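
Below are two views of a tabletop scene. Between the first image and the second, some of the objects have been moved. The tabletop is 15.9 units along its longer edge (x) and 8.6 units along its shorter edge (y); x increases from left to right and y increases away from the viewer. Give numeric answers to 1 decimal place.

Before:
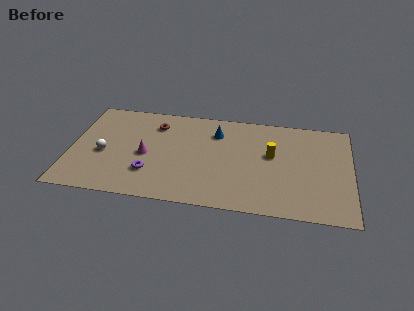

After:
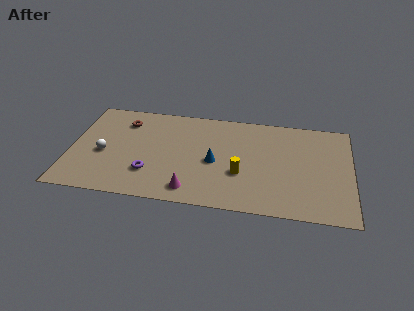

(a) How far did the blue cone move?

2.6

The blue cone was near (8.2, 6.5) before and (8.2, 3.9) after, so it travelled √(0.0² + 2.6²) ≈ 2.6 units.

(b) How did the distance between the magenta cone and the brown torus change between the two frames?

+4.0

The distance was about 2.8 in the first image and 6.8 in the second, so they moved 4.0 units further apart.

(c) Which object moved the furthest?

the magenta cone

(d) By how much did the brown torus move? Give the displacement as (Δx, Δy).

(-1.8, 0.0)

The brown torus was at about (4.7, 6.7) and moved to about (2.9, 6.7).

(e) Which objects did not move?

the purple torus and the white sphere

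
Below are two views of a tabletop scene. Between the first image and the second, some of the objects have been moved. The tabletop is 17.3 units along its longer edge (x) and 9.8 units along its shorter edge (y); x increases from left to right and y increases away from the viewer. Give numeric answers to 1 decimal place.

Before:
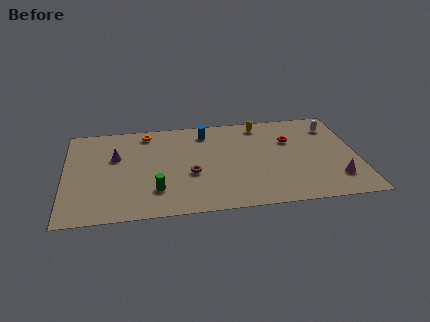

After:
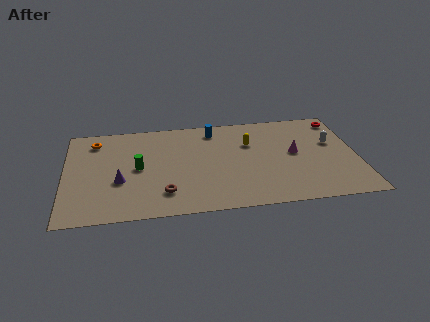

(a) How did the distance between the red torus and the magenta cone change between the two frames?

-0.7

They were about 5.0 units apart before and 4.3 after — 0.7 units closer together.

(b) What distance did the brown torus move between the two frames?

2.3

From (7.4, 3.9) to (5.8, 2.2), the brown torus covered √(1.6² + 1.7²) ≈ 2.3 units.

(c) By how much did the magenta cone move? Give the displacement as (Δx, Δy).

(-2.3, 2.9)

The magenta cone was at about (15.9, 2.3) and moved to about (13.6, 5.2).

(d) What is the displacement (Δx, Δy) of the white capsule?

(-0.1, -1.7)

From the two frames, the white capsule sits at roughly (16.0, 7.7) before and (15.9, 6.0) after.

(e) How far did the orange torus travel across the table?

3.1

The orange torus was near (4.9, 8.5) before and (1.8, 8.0) after, so it travelled √(3.1² + 0.5²) ≈ 3.1 units.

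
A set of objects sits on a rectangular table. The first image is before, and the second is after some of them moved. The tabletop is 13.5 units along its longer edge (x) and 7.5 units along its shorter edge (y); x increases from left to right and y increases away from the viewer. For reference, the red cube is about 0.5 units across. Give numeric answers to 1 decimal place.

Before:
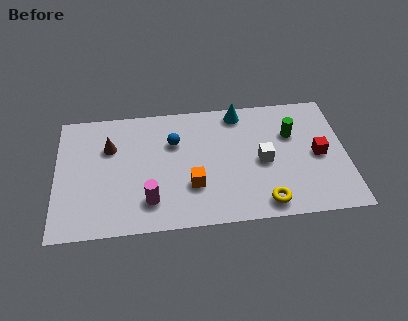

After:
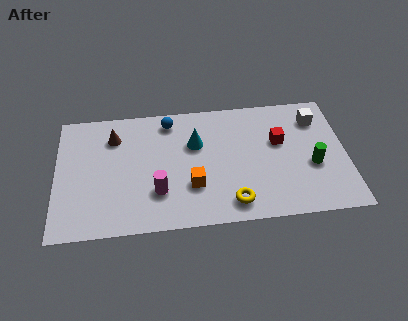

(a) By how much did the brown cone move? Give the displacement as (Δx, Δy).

(0.2, 0.6)

The brown cone started near (2.5, 5.1) and ended near (2.7, 5.7).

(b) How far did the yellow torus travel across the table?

1.5

The yellow torus was near (9.6, 1.0) before and (8.1, 1.2) after, so it travelled √(1.5² + 0.2²) ≈ 1.5 units.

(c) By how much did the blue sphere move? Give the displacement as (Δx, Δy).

(-0.2, 1.3)

The blue sphere was at about (5.5, 5.1) and moved to about (5.3, 6.4).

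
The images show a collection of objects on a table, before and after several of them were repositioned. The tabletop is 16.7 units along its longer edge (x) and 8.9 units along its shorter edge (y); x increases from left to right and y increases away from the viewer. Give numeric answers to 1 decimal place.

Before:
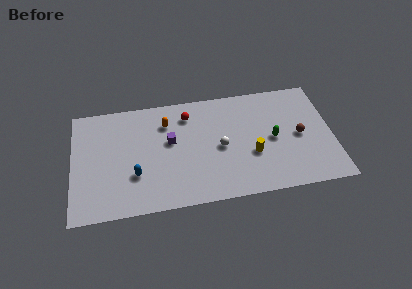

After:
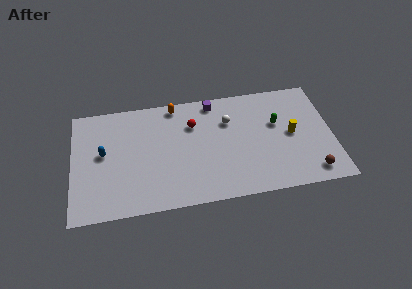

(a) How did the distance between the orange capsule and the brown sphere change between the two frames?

+2.0

Before: roughly 8.8 units apart; after: 10.8. That's 2.0 units further apart.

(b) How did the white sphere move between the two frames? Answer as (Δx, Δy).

(0.6, 2.0)

The white sphere was at about (9.5, 4.2) and moved to about (10.1, 6.2).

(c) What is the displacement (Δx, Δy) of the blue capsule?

(-2.0, 2.0)

From the two frames, the blue capsule sits at roughly (4.0, 2.9) before and (2.0, 4.9) after.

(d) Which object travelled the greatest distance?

the purple cube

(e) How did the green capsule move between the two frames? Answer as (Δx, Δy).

(0.3, 1.2)

The green capsule was at about (12.9, 4.3) and moved to about (13.2, 5.5).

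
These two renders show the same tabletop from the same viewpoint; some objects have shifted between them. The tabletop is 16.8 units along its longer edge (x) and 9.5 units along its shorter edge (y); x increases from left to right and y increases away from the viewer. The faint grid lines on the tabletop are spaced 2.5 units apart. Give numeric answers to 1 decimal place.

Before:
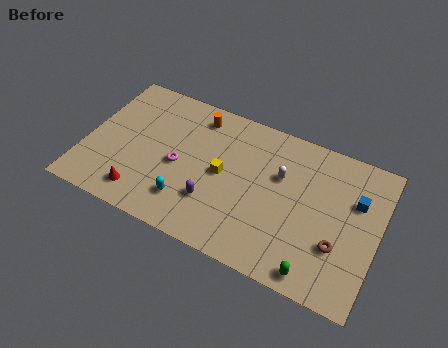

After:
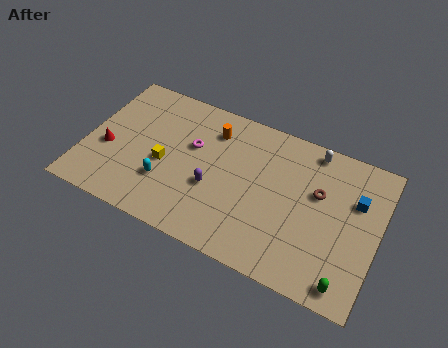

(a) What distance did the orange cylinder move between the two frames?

1.2

From (6.0, 8.0) to (7.0, 7.4), the orange cylinder covered √(1.0² + 0.6²) ≈ 1.2 units.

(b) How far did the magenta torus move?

1.7

The magenta torus was near (5.4, 4.3) before and (6.0, 5.9) after, so it travelled √(0.6² + 1.6²) ≈ 1.7 units.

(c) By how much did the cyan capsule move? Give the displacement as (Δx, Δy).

(-1.4, 0.7)

The cyan capsule started near (6.2, 2.2) and ended near (4.8, 2.9).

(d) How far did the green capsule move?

1.7

From (13.7, 1.0) to (15.4, 1.1), the green capsule covered √(1.7² + 0.1²) ≈ 1.7 units.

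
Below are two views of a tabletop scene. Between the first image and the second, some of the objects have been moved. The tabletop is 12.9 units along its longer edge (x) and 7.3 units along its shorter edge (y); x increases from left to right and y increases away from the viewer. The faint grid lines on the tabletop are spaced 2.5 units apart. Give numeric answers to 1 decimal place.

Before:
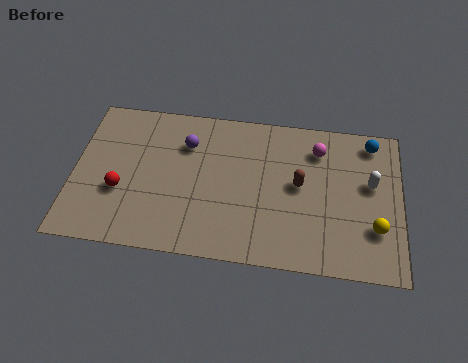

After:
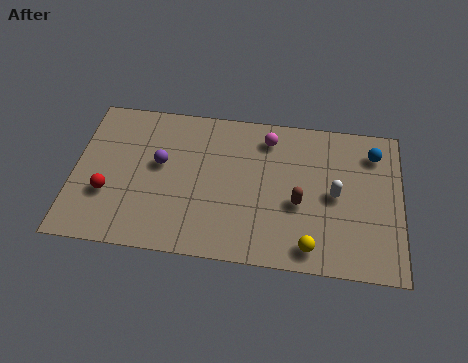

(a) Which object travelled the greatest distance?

the yellow sphere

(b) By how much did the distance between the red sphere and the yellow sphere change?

-1.9

Before: roughly 10.0 units apart; after: 8.1. That's 1.9 units closer together.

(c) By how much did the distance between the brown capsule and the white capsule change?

-1.3

Before: roughly 2.8 units apart; after: 1.5. That's 1.3 units closer together.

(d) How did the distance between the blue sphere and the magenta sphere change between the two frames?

+2.0

They were about 2.2 units apart before and 4.2 after — 2.0 units further apart.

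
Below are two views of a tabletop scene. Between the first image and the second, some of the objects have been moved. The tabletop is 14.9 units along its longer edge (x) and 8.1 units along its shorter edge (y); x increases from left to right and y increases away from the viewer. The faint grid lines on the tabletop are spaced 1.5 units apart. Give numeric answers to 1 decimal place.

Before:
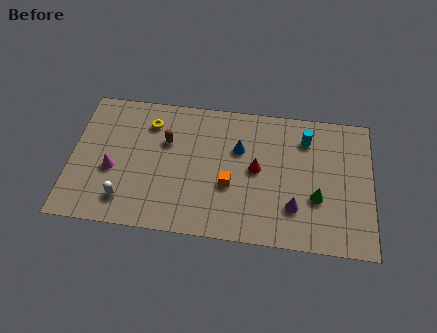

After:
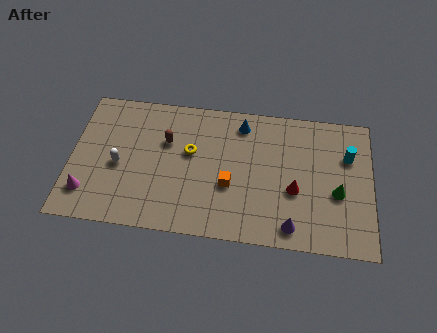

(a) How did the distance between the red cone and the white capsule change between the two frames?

+1.8

The distance was about 6.9 in the first image and 8.7 in the second, so they moved 1.8 units further apart.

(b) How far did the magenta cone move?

1.9

The magenta cone was near (2.1, 3.3) before and (0.9, 1.8) after, so it travelled √(1.2² + 1.5²) ≈ 1.9 units.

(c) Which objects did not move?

the orange cube and the brown capsule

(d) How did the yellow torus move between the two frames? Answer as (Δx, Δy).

(2.1, -1.5)

From the two frames, the yellow torus sits at roughly (3.8, 6.3) before and (5.9, 4.8) after.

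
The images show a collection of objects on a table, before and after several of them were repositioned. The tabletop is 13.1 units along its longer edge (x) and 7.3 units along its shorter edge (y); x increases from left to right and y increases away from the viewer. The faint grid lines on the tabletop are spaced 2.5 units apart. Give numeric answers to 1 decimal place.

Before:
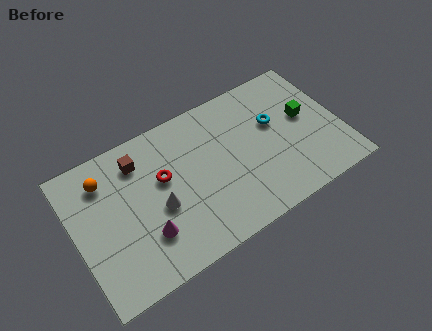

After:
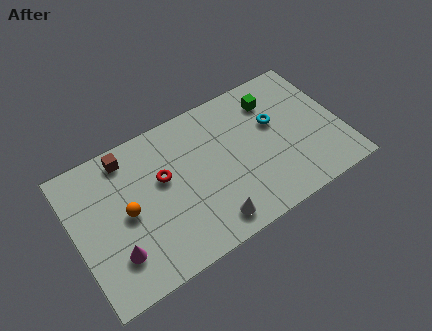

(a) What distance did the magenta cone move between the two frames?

1.5

From (3.2, 2.1) to (1.7, 1.9), the magenta cone covered √(1.5² + 0.2²) ≈ 1.5 units.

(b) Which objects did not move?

the red torus and the cyan torus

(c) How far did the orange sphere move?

2.2

From (1.7, 5.7) to (2.5, 3.6), the orange sphere covered √(0.8² + 2.1²) ≈ 2.2 units.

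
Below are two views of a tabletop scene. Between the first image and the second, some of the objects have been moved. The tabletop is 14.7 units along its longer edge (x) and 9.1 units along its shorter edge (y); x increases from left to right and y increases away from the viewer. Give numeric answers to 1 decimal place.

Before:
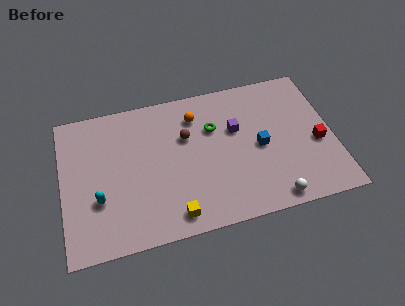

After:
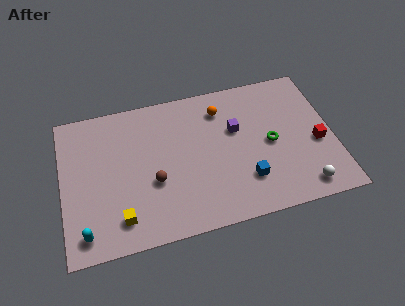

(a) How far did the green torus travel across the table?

3.4

The green torus was near (8.3, 6.1) before and (11.3, 4.4) after, so it travelled √(3.0² + 1.7²) ≈ 3.4 units.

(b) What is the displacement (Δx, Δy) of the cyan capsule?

(-0.8, -1.8)

From the two frames, the cyan capsule sits at roughly (1.9, 3.1) before and (1.1, 1.3) after.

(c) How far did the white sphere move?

1.7

The white sphere was near (11.1, 0.9) before and (12.8, 1.2) after, so it travelled √(1.7² + 0.3²) ≈ 1.7 units.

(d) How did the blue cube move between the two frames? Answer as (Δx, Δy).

(-0.9, -1.9)

From the two frames, the blue cube sits at roughly (10.7, 4.3) before and (9.8, 2.4) after.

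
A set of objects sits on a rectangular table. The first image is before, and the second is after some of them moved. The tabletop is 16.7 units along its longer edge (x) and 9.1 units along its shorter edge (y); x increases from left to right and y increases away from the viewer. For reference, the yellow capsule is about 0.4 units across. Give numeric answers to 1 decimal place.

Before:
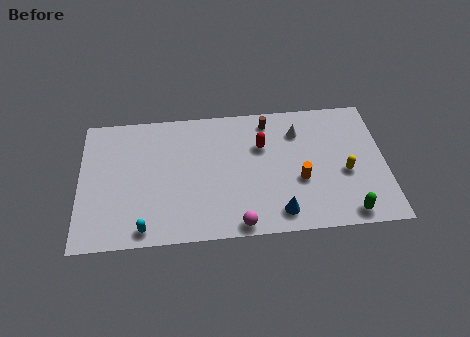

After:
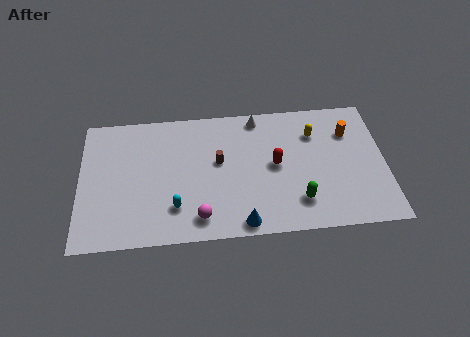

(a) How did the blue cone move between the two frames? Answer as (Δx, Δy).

(-2.0, -0.5)

The blue cone was at about (10.8, 1.4) and moved to about (8.8, 0.9).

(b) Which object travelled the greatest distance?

the orange cylinder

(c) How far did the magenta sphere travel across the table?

2.2

The magenta sphere moved from about (8.6, 0.8) to (6.5, 1.5), a distance of √(2.1² + 0.7²) ≈ 2.2.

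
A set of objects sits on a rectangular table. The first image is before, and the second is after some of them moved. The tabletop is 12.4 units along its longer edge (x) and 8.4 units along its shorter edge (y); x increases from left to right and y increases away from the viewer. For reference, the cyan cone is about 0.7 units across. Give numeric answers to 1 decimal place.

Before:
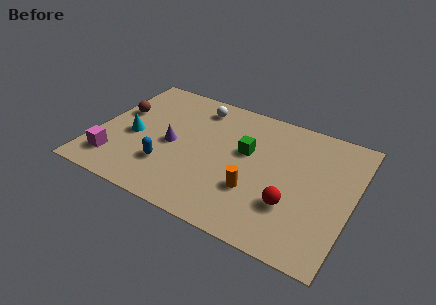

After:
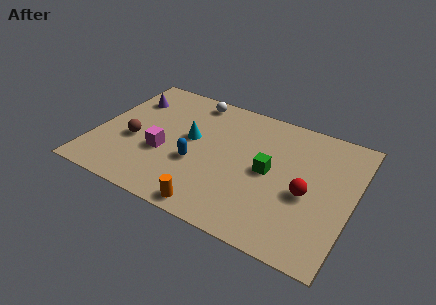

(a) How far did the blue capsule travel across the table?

1.5

The blue capsule was near (3.7, 2.4) before and (5.0, 3.2) after, so it travelled √(1.3² + 0.8²) ≈ 1.5 units.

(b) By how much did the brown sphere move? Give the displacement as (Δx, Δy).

(1.0, -1.7)

The brown sphere started near (0.9, 5.1) and ended near (1.9, 3.4).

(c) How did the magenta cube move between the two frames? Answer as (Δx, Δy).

(2.2, 1.5)

From the two frames, the magenta cube sits at roughly (1.2, 1.7) before and (3.4, 3.2) after.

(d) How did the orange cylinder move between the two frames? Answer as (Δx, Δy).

(-1.7, -1.9)

The orange cylinder was at about (7.9, 2.7) and moved to about (6.2, 0.8).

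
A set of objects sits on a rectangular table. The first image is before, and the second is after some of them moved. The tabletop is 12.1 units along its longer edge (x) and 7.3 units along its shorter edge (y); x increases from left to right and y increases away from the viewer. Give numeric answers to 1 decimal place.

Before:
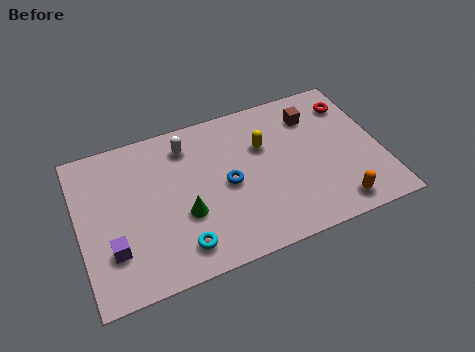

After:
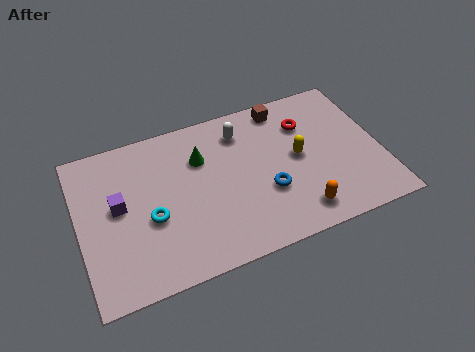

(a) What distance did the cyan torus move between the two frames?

2.0

The cyan torus was near (3.8, 1.3) before and (2.8, 3.0) after, so it travelled √(1.0² + 1.7²) ≈ 2.0 units.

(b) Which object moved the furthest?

the green cone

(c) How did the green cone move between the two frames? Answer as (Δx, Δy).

(0.9, 2.4)

The green cone started near (4.1, 2.7) and ended near (5.0, 5.1).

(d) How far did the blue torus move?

1.7

The blue torus moved from about (5.9, 3.5) to (7.4, 2.6), a distance of √(1.5² + 0.9²) ≈ 1.7.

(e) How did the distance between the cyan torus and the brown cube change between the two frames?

-0.6

They were about 7.2 units apart before and 6.6 after — 0.6 units closer together.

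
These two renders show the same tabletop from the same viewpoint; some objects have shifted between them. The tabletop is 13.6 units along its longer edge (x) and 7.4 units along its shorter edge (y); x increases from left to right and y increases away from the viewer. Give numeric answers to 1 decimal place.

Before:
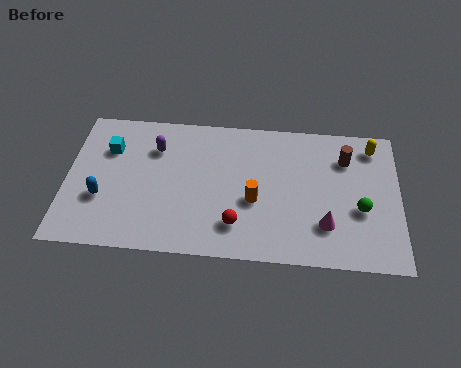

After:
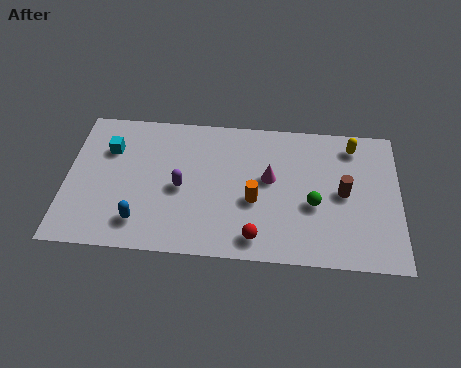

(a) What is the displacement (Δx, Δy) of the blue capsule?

(1.6, -1.1)

From the two frames, the blue capsule sits at roughly (1.5, 2.6) before and (3.1, 1.5) after.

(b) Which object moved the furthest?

the magenta cone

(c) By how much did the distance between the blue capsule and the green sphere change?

-3.3

The distance was about 10.5 in the first image and 7.2 in the second, so they moved 3.3 units closer together.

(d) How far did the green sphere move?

1.9

From (12.0, 2.9) to (10.1, 3.0), the green sphere covered √(1.9² + 0.1²) ≈ 1.9 units.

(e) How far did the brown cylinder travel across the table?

1.8

The brown cylinder moved from about (11.4, 5.5) to (11.3, 3.7), a distance of √(0.1² + 1.8²) ≈ 1.8.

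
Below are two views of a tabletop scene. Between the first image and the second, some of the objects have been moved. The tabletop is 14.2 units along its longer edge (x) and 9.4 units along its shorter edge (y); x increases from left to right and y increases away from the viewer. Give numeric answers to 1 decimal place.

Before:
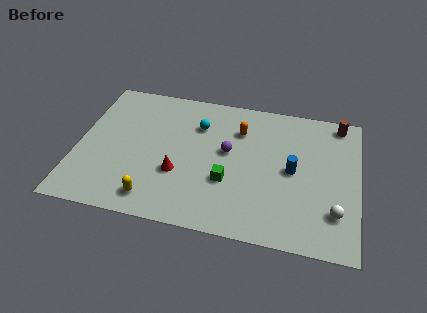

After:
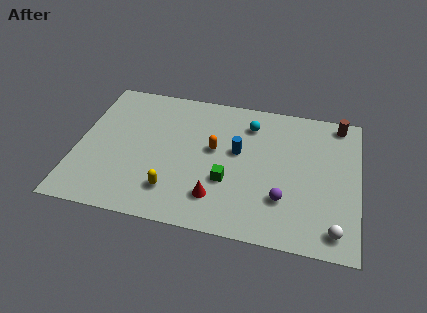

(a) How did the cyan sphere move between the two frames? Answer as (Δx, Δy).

(2.6, 0.6)

The cyan sphere was at about (6.0, 6.8) and moved to about (8.6, 7.4).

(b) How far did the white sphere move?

1.1

The white sphere moved from about (13.1, 2.4) to (13.1, 1.3), a distance of √(0.0² + 1.1²) ≈ 1.1.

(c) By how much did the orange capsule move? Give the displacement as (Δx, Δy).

(-1.2, -1.6)

From the two frames, the orange capsule sits at roughly (8.1, 6.9) before and (6.9, 5.3) after.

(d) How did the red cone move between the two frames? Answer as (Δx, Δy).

(2.0, -1.2)

From the two frames, the red cone sits at roughly (5.2, 3.3) before and (7.2, 2.1) after.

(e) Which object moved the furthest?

the purple sphere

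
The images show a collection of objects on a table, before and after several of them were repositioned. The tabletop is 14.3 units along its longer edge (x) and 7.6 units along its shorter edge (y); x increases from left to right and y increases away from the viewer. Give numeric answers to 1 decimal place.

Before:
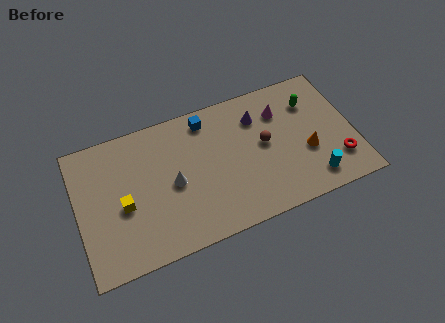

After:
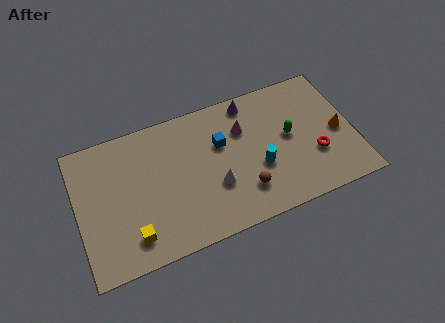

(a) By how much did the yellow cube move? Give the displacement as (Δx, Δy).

(0.3, -1.8)

From the two frames, the yellow cube sits at roughly (2.3, 3.3) before and (2.6, 1.5) after.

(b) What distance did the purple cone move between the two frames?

1.0

The purple cone moved from about (9.5, 5.7) to (9.2, 6.7), a distance of √(0.3² + 1.0²) ≈ 1.0.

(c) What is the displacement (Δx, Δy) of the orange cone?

(1.7, 0.6)

From the two frames, the orange cone sits at roughly (11.8, 2.9) before and (13.5, 3.5) after.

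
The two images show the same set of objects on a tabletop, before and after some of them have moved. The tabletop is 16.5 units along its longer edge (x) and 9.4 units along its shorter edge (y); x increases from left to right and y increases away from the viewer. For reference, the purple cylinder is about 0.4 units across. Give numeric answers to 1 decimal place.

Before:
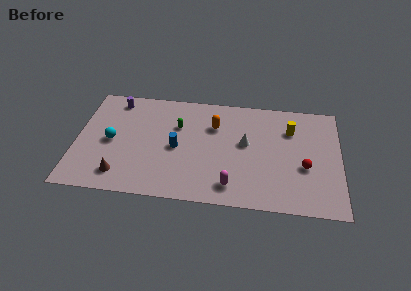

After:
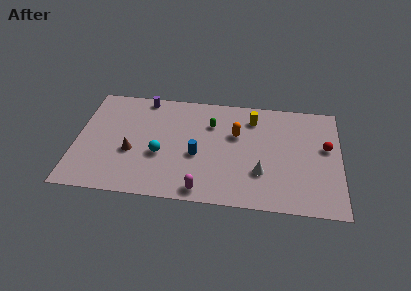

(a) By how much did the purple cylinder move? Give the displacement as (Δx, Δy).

(1.8, 0.4)

The purple cylinder was at about (2.3, 8.1) and moved to about (4.1, 8.5).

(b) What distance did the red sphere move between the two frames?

2.2

The red sphere moved from about (14.3, 3.7) to (15.6, 5.5), a distance of √(1.3² + 1.8²) ≈ 2.2.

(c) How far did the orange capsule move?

1.5

The orange capsule was near (8.6, 6.6) before and (10.0, 6.0) after, so it travelled √(1.4² + 0.6²) ≈ 1.5 units.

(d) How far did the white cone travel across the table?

2.6

The white cone was near (10.6, 5.3) before and (11.6, 2.9) after, so it travelled √(1.0² + 2.4²) ≈ 2.6 units.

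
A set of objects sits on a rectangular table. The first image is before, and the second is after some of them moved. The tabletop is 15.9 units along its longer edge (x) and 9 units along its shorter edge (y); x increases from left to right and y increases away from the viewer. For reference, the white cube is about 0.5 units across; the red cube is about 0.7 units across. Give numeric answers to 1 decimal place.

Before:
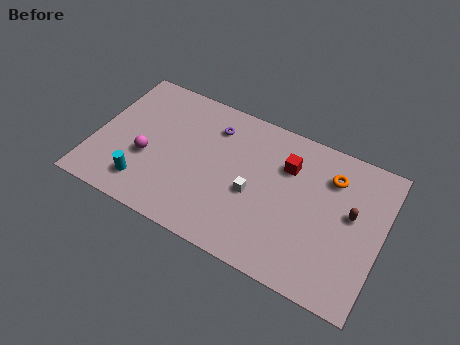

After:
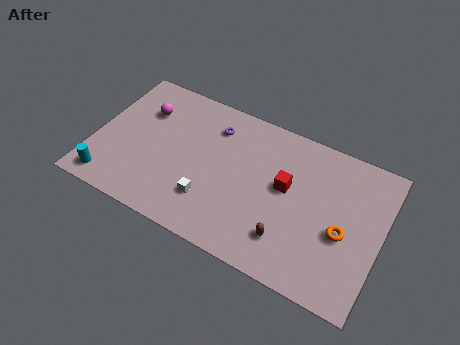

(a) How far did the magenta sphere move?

3.0

From (3.0, 3.5) to (2.4, 6.4), the magenta sphere covered √(0.6² + 2.9²) ≈ 3.0 units.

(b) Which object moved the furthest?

the brown capsule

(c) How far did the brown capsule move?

4.3

The brown capsule was near (14.2, 5.1) before and (11.1, 2.1) after, so it travelled √(3.1² + 3.0²) ≈ 4.3 units.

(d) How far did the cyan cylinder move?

2.0

From (3.1, 1.8) to (1.2, 1.2), the cyan cylinder covered √(1.9² + 0.6²) ≈ 2.0 units.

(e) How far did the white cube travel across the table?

2.7

The white cube moved from about (8.9, 3.9) to (6.7, 2.4), a distance of √(2.2² + 1.5²) ≈ 2.7.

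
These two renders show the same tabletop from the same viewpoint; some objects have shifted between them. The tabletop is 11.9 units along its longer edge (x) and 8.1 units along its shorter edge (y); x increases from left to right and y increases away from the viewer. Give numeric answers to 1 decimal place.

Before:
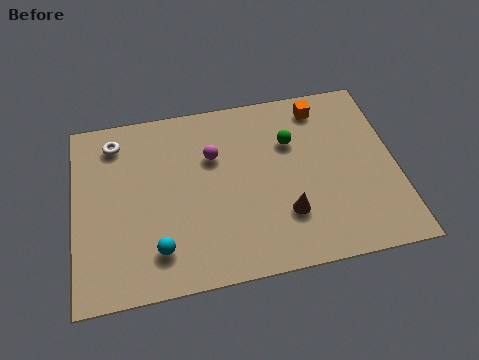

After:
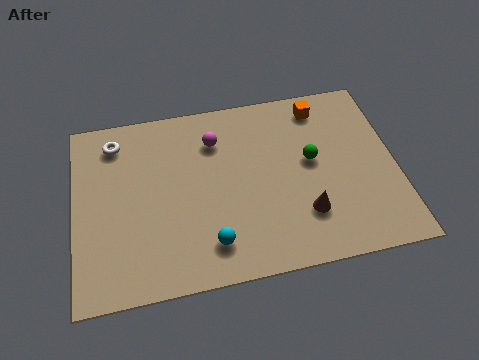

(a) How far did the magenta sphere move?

0.7

The magenta sphere moved from about (5.2, 5.4) to (5.3, 6.1), a distance of √(0.1² + 0.7²) ≈ 0.7.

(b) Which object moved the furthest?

the cyan sphere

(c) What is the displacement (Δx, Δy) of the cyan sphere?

(1.9, -0.1)

From the two frames, the cyan sphere sits at roughly (3.0, 1.7) before and (4.9, 1.6) after.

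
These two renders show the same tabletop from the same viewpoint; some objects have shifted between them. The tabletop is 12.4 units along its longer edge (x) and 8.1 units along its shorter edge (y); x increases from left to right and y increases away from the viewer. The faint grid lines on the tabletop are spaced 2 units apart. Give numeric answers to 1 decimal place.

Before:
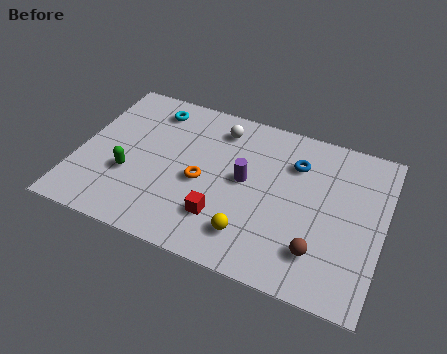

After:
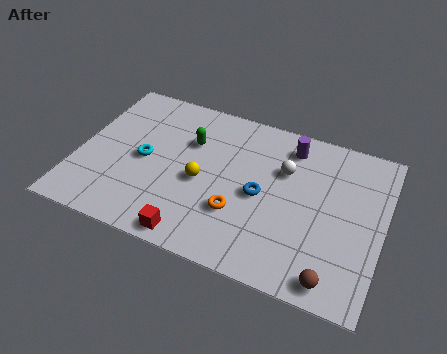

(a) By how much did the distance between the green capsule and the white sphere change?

-1.1

They were about 5.0 units apart before and 3.9 after — 1.1 units closer together.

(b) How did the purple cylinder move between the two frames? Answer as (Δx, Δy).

(1.6, 2.4)

From the two frames, the purple cylinder sits at roughly (6.8, 4.3) before and (8.4, 6.7) after.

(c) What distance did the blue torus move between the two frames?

2.4

The blue torus was near (8.7, 5.9) before and (7.5, 3.8) after, so it travelled √(1.2² + 2.1²) ≈ 2.4 units.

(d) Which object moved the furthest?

the green capsule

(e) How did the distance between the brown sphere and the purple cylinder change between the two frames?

+2.2

They were about 4.0 units apart before and 6.2 after — 2.2 units further apart.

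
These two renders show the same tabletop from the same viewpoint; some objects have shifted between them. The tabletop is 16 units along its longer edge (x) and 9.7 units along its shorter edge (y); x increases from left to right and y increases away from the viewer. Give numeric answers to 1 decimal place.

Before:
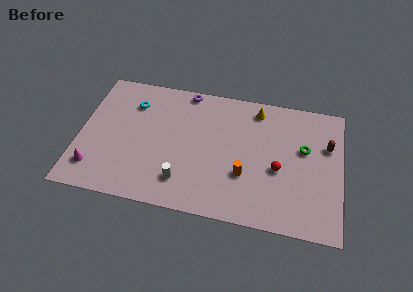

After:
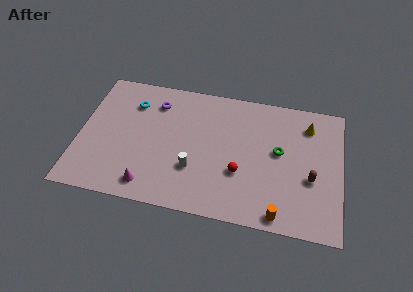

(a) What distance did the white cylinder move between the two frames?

1.2

From (6.5, 2.1) to (7.1, 3.1), the white cylinder covered √(0.6² + 1.0²) ≈ 1.2 units.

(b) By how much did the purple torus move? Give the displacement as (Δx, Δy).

(-1.8, -1.3)

The purple torus was at about (6.3, 8.9) and moved to about (4.5, 7.6).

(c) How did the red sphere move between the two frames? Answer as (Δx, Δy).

(-2.3, -0.7)

The red sphere started near (12.2, 4.1) and ended near (9.9, 3.4).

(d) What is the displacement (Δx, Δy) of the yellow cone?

(3.2, -0.6)

From the two frames, the yellow cone sits at roughly (10.7, 8.3) before and (13.9, 7.7) after.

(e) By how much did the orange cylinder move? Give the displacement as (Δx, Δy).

(2.2, -2.4)

The orange cylinder started near (10.2, 3.3) and ended near (12.4, 0.9).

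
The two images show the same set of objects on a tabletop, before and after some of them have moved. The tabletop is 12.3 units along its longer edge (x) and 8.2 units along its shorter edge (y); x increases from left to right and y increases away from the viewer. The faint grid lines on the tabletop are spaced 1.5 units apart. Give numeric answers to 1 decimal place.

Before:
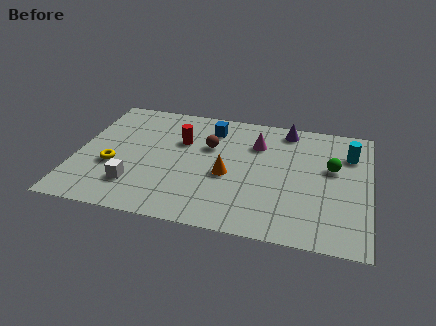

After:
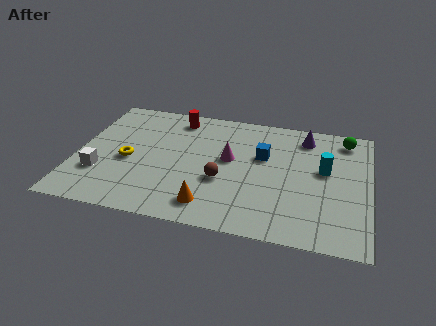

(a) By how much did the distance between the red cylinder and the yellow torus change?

+0.3

Before: roughly 3.5 units apart; after: 3.8. That's 0.3 units further apart.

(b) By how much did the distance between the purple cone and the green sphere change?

-1.3

They were about 3.0 units apart before and 1.7 after — 1.3 units closer together.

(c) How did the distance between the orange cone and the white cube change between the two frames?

+0.7

They were about 4.1 units apart before and 4.8 after — 0.7 units further apart.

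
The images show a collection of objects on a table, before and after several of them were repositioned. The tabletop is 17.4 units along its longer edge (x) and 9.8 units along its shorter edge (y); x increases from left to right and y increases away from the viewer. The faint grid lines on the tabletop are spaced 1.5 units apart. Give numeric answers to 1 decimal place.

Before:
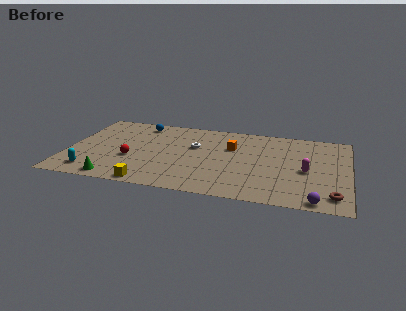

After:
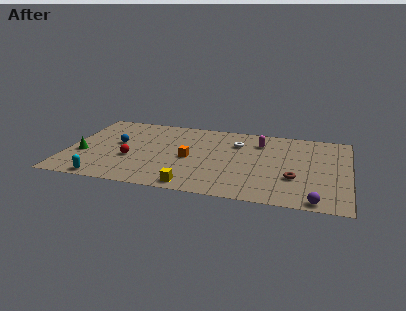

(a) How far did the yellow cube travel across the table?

2.6

The yellow cube was near (5.4, 0.8) before and (8.0, 1.0) after, so it travelled √(2.6² + 0.2²) ≈ 2.6 units.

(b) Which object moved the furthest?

the magenta capsule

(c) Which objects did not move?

the red sphere and the purple sphere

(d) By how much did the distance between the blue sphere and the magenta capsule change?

-2.3

They were about 11.3 units apart before and 9.0 after — 2.3 units closer together.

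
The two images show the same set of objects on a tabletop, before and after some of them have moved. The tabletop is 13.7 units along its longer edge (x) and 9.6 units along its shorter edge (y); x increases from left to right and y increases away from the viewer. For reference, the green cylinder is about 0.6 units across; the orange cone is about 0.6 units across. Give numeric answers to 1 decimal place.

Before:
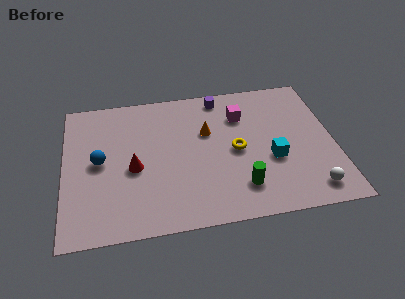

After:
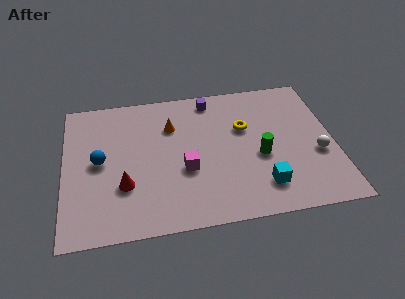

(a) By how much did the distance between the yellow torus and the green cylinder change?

-0.3

They were about 2.5 units apart before and 2.2 after — 0.3 units closer together.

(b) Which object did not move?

the blue sphere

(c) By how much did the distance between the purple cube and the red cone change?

+0.7

Before: roughly 6.3 units apart; after: 7.0. That's 0.7 units further apart.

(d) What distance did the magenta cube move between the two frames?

4.5

The magenta cube was near (9.1, 7.0) before and (6.1, 3.7) after, so it travelled √(3.0² + 3.3²) ≈ 4.5 units.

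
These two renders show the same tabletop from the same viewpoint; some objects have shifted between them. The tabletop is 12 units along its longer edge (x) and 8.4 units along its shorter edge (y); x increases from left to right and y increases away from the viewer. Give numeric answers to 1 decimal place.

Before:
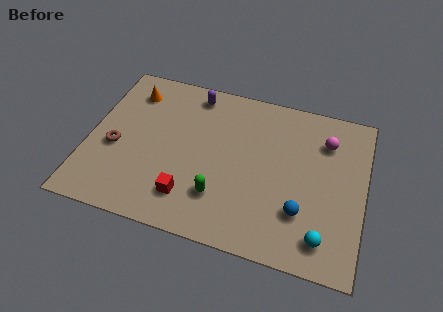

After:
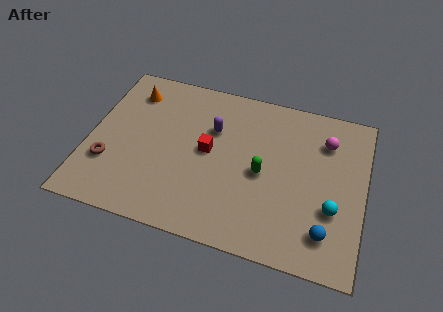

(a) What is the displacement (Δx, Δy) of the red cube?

(0.6, 2.6)

The red cube started near (4.6, 1.8) and ended near (5.2, 4.4).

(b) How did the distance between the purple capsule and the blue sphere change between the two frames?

-0.6

They were about 7.1 units apart before and 6.5 after — 0.6 units closer together.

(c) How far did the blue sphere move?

1.3

The blue sphere was near (9.4, 2.4) before and (10.5, 1.7) after, so it travelled √(1.1² + 0.7²) ≈ 1.3 units.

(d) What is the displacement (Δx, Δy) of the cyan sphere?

(0.3, 1.5)

From the two frames, the cyan sphere sits at roughly (10.4, 1.4) before and (10.7, 2.9) after.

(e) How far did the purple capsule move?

2.0

From (4.3, 7.3) to (5.3, 5.6), the purple capsule covered √(1.0² + 1.7²) ≈ 2.0 units.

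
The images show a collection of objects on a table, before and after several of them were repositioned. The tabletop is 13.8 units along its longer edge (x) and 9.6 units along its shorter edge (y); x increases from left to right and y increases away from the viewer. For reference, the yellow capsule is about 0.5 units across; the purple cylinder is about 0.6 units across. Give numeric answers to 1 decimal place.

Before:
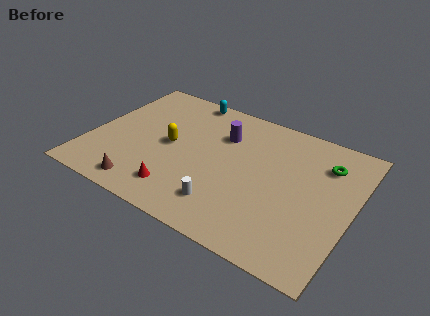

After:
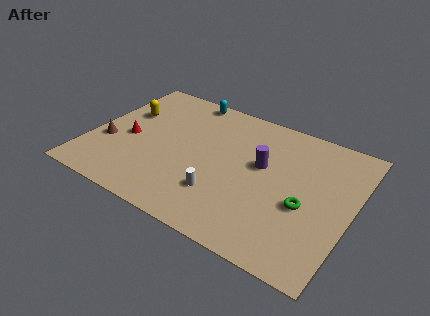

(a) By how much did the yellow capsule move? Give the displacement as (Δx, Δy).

(-2.7, 1.4)

The yellow capsule was at about (4.2, 4.8) and moved to about (1.5, 6.2).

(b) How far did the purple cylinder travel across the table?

2.6

The purple cylinder moved from about (6.7, 6.8) to (9.0, 5.6), a distance of √(2.3² + 1.2²) ≈ 2.6.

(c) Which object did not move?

the cyan capsule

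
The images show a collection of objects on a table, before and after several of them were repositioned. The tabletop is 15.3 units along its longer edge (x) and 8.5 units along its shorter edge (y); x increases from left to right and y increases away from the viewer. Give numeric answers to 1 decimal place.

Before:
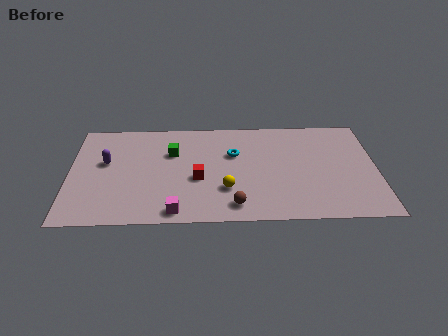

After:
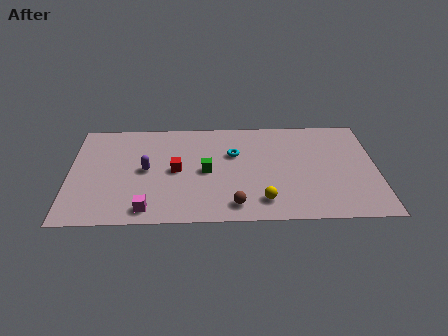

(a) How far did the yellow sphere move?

2.1

The yellow sphere was near (7.8, 2.6) before and (9.6, 1.6) after, so it travelled √(1.8² + 1.0²) ≈ 2.1 units.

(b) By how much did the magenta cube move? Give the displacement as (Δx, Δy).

(-1.4, 0.2)

The magenta cube started near (5.3, 0.9) and ended near (3.9, 1.1).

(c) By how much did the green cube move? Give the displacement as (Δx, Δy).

(1.7, -1.6)

From the two frames, the green cube sits at roughly (5.1, 5.7) before and (6.8, 4.1) after.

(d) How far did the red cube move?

1.3

The red cube moved from about (6.4, 3.5) to (5.3, 4.2), a distance of √(1.1² + 0.7²) ≈ 1.3.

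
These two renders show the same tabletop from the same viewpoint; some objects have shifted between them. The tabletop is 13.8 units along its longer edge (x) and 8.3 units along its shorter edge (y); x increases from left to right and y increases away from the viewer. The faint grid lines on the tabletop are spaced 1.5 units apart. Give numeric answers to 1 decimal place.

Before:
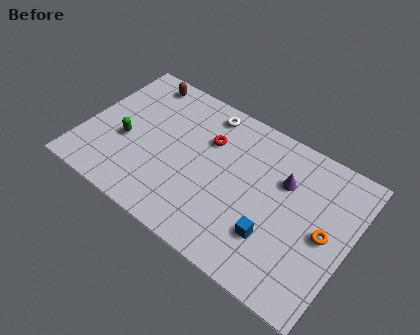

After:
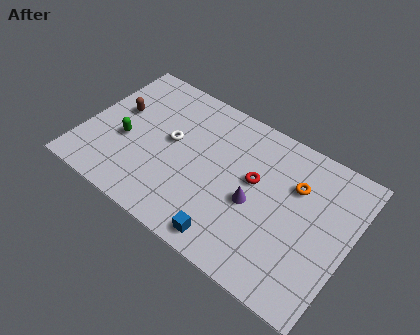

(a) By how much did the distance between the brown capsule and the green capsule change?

-2.2

They were about 3.9 units apart before and 1.7 after — 2.2 units closer together.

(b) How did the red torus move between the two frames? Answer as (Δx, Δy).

(2.6, -0.9)

The red torus was at about (6.2, 5.7) and moved to about (8.8, 4.8).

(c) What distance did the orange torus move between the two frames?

2.5

The orange torus was near (12.6, 4.0) before and (10.8, 5.7) after, so it travelled √(1.8² + 1.7²) ≈ 2.5 units.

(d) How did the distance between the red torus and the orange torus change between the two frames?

-4.4

Before: roughly 6.6 units apart; after: 2.2. That's 4.4 units closer together.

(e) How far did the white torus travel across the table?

3.0

From (5.8, 7.2) to (4.4, 4.6), the white torus covered √(1.4² + 2.6²) ≈ 3.0 units.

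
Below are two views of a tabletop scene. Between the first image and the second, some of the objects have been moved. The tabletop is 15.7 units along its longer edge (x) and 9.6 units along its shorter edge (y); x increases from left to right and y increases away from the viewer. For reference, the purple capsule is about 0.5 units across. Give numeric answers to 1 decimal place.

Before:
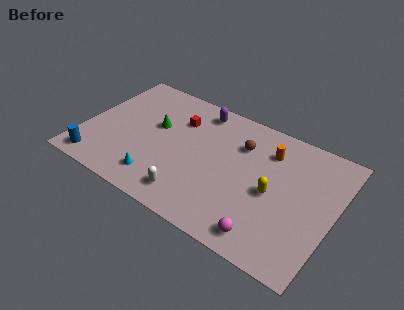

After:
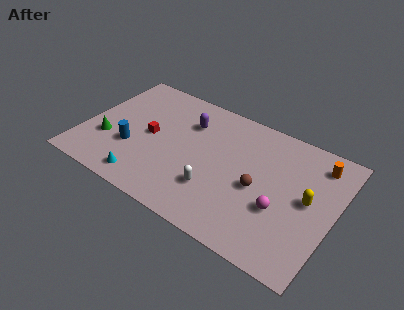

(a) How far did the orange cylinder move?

3.1

The orange cylinder moved from about (11.3, 7.3) to (14.3, 7.9), a distance of √(3.0² + 0.6²) ≈ 3.1.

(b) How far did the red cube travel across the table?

2.6

The red cube was near (5.6, 6.9) before and (4.1, 4.8) after, so it travelled √(1.5² + 2.1²) ≈ 2.6 units.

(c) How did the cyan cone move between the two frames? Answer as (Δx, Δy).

(-0.8, -0.5)

From the two frames, the cyan cone sits at roughly (5.2, 1.8) before and (4.4, 1.3) after.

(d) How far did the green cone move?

3.7

From (4.3, 5.7) to (1.6, 3.2), the green cone covered √(2.7² + 2.5²) ≈ 3.7 units.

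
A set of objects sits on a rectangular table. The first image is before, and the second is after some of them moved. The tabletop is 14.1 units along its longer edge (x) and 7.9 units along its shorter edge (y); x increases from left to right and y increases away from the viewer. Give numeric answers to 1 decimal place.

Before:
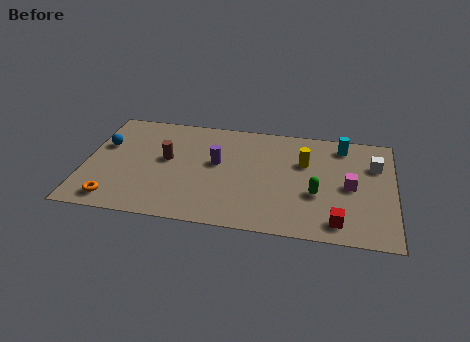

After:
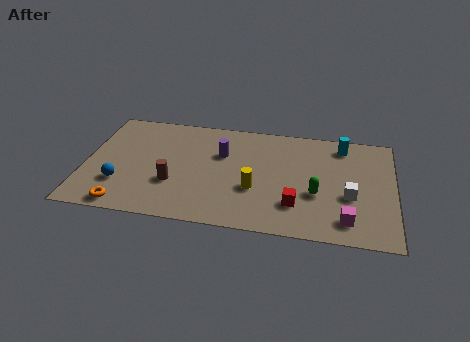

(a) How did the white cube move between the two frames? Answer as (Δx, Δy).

(-1.1, -2.4)

The white cube was at about (13.2, 5.5) and moved to about (12.1, 3.1).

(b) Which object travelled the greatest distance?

the yellow cylinder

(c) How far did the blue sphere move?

2.8

From (0.8, 5.0) to (1.7, 2.3), the blue sphere covered √(0.9² + 2.7²) ≈ 2.8 units.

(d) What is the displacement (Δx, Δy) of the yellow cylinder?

(-2.2, -2.3)

The yellow cylinder started near (10.0, 5.2) and ended near (7.8, 2.9).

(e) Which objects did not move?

the green capsule and the cyan cylinder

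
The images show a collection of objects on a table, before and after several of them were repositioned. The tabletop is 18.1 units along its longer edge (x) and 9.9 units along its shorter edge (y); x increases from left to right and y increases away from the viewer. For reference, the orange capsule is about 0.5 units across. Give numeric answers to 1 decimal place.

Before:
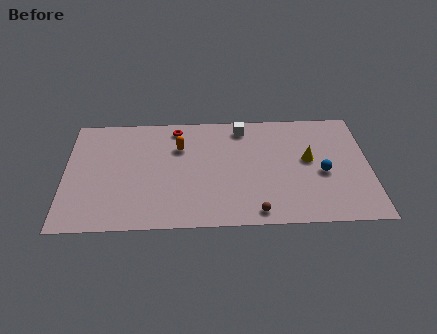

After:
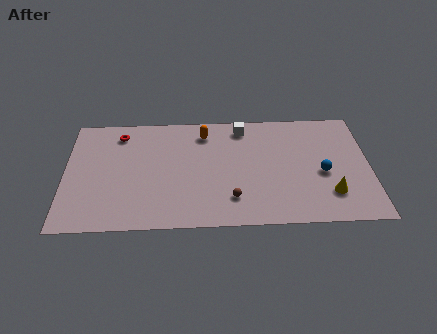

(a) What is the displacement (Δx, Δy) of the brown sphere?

(-1.4, 1.2)

The brown sphere started near (11.3, 1.1) and ended near (9.9, 2.3).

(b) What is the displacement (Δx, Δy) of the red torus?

(-3.4, -0.4)

The red torus was at about (6.6, 8.6) and moved to about (3.2, 8.2).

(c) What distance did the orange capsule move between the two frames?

1.9

The orange capsule was near (6.8, 6.9) before and (8.3, 8.1) after, so it travelled √(1.5² + 1.2²) ≈ 1.9 units.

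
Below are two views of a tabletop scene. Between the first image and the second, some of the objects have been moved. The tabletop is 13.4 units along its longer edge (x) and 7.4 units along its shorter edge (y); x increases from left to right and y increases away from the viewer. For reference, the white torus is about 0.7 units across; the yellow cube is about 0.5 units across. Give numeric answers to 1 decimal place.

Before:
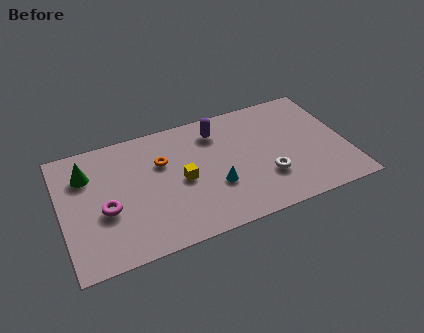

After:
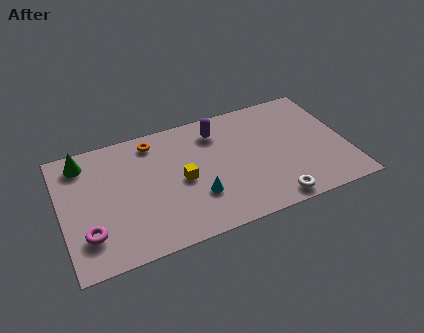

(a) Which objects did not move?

the yellow cube and the purple capsule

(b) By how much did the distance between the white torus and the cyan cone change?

+1.3

Before: roughly 2.4 units apart; after: 3.7. That's 1.3 units further apart.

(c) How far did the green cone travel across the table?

0.8

The green cone was near (1.3, 5.4) before and (1.2, 6.2) after, so it travelled √(0.1² + 0.8²) ≈ 0.8 units.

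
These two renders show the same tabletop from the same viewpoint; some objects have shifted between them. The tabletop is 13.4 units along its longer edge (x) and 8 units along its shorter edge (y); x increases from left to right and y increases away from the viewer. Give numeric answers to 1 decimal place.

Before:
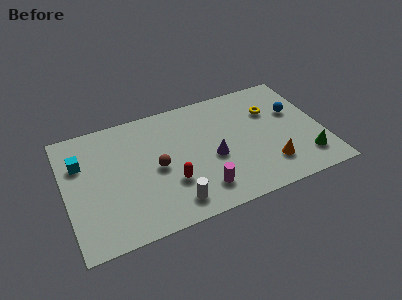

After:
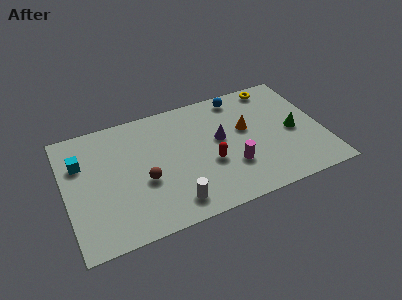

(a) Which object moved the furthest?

the blue sphere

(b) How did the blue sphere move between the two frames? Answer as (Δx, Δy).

(-2.7, 2.0)

The blue sphere was at about (12.1, 5.0) and moved to about (9.4, 7.0).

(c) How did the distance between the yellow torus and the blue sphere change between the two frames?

+0.6

They were about 1.3 units apart before and 1.9 after — 0.6 units further apart.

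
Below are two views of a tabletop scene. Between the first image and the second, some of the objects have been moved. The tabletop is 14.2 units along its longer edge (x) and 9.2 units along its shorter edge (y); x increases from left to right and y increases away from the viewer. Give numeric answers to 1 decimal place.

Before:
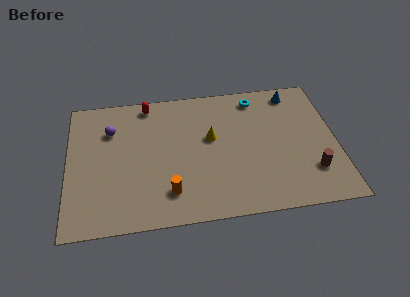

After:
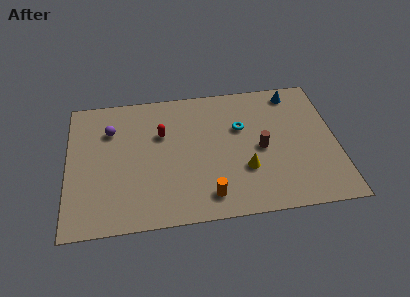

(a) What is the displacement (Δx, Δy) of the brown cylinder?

(-2.6, 1.9)

The brown cylinder started near (12.8, 2.4) and ended near (10.2, 4.3).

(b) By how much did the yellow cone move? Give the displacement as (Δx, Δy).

(1.7, -2.4)

The yellow cone started near (7.6, 5.4) and ended near (9.3, 3.0).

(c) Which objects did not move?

the purple sphere and the blue cone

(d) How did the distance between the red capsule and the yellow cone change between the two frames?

+0.9

They were about 4.3 units apart before and 5.2 after — 0.9 units further apart.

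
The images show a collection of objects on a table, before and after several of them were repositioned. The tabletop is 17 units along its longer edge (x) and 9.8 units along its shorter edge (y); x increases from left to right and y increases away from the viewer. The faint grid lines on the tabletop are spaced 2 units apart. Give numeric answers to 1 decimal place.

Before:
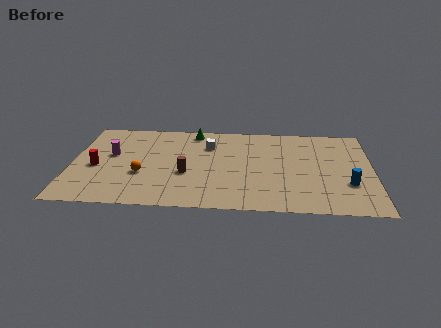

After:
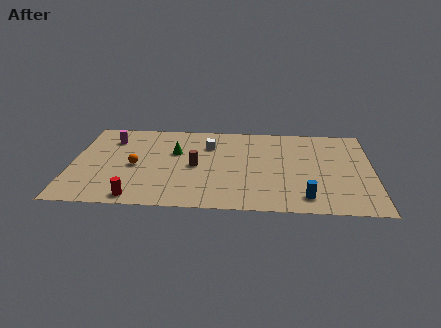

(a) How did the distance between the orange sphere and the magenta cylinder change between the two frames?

+0.6

Before: roughly 2.8 units apart; after: 3.4. That's 0.6 units further apart.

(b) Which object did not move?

the white cube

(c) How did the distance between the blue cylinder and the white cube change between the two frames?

-1.0

They were about 8.8 units apart before and 7.8 after — 1.0 units closer together.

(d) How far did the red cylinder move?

4.1

The red cylinder was near (1.4, 4.3) before and (3.8, 1.0) after, so it travelled √(2.4² + 3.3²) ≈ 4.1 units.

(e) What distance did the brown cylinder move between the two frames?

1.0

The brown cylinder moved from about (6.5, 3.8) to (7.0, 4.7), a distance of √(0.5² + 0.9²) ≈ 1.0.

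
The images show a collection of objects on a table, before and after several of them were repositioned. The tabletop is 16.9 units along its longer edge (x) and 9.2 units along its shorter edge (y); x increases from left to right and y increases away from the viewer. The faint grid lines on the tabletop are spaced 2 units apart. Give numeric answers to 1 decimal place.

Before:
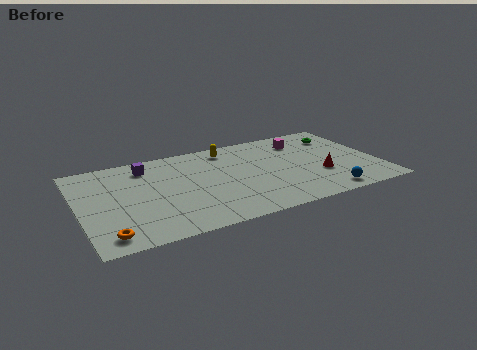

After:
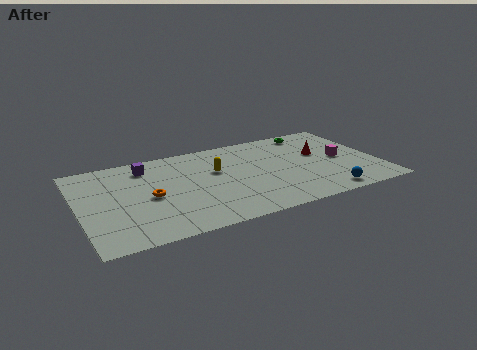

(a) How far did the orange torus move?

4.0

From (1.3, 1.3) to (3.9, 4.3), the orange torus covered √(2.6² + 3.0²) ≈ 4.0 units.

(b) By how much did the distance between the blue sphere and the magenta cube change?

-2.4

The distance was about 6.1 in the first image and 3.7 in the second, so they moved 2.4 units closer together.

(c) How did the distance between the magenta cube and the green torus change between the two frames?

+1.6

They were about 2.2 units apart before and 3.8 after — 1.6 units further apart.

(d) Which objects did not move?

the purple cube and the blue sphere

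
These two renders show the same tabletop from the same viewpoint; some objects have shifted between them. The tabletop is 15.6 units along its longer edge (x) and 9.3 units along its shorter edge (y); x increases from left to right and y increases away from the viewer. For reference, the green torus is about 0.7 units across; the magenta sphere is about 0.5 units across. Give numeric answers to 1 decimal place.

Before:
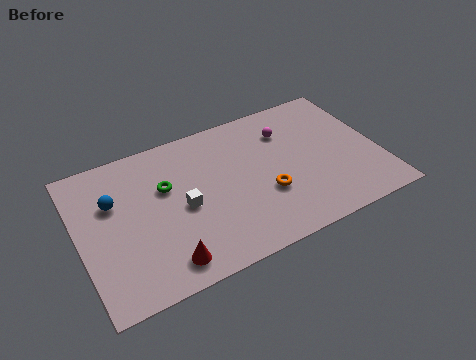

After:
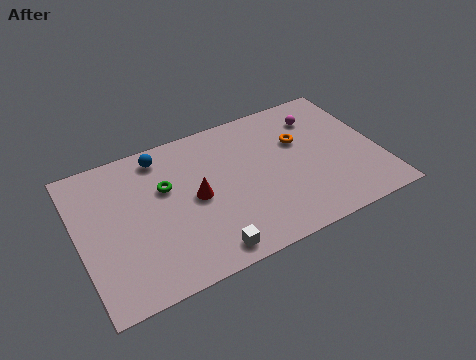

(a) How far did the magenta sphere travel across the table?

1.8

From (11.1, 6.9) to (12.9, 7.2), the magenta sphere covered √(1.8² + 0.3²) ≈ 1.8 units.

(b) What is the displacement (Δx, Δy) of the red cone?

(2.0, 3.2)

The red cone started near (4.0, 1.4) and ended near (6.0, 4.6).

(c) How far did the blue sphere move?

3.3

The blue sphere was near (1.9, 6.1) before and (4.6, 8.0) after, so it travelled √(2.7² + 1.9²) ≈ 3.3 units.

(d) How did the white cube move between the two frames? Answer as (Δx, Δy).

(0.8, -3.2)

From the two frames, the white cube sits at roughly (5.3, 4.3) before and (6.1, 1.1) after.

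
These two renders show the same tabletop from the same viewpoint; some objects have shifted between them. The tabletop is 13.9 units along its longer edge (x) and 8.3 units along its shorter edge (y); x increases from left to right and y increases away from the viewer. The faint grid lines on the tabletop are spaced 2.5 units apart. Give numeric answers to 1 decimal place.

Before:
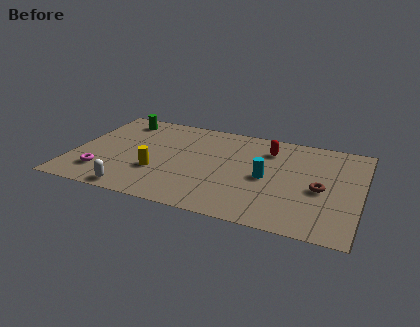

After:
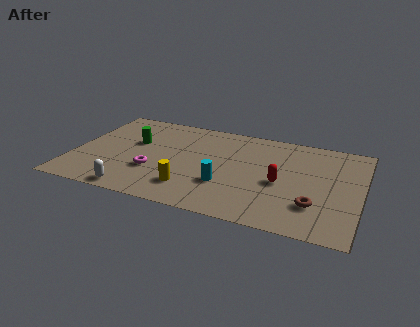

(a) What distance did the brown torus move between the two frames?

1.4

The brown torus moved from about (12.0, 3.7) to (11.8, 2.3), a distance of √(0.2² + 1.4²) ≈ 1.4.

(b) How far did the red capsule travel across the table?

2.8

From (9.3, 6.4) to (10.1, 3.7), the red capsule covered √(0.8² + 2.7²) ≈ 2.8 units.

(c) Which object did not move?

the white capsule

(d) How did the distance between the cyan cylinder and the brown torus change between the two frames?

+1.7

The distance was about 2.6 in the first image and 4.3 in the second, so they moved 1.7 units further apart.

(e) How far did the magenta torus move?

2.6

The magenta torus moved from about (1.6, 1.9) to (4.0, 2.8), a distance of √(2.4² + 0.9²) ≈ 2.6.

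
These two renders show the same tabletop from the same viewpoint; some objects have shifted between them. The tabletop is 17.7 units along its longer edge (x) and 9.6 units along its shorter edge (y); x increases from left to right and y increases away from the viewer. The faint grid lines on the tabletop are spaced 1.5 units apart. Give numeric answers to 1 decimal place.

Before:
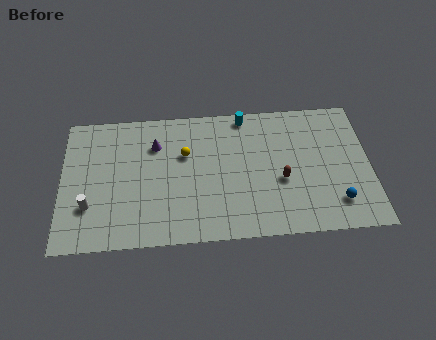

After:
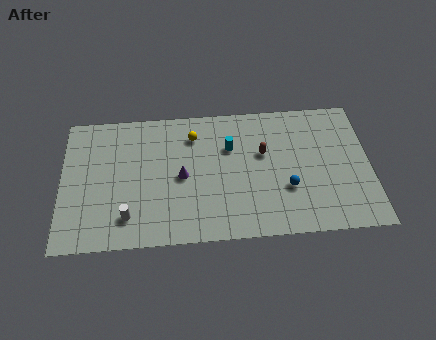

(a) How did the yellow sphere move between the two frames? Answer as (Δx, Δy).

(0.5, 1.3)

The yellow sphere was at about (7.1, 6.2) and moved to about (7.6, 7.5).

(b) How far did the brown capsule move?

2.2

From (12.6, 3.9) to (11.6, 5.9), the brown capsule covered √(1.0² + 2.0²) ≈ 2.2 units.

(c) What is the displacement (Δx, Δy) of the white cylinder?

(2.2, -0.9)

The white cylinder started near (1.6, 2.9) and ended near (3.8, 2.0).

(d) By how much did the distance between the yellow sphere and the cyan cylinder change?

-2.0

The distance was about 4.3 in the first image and 2.3 in the second, so they moved 2.0 units closer together.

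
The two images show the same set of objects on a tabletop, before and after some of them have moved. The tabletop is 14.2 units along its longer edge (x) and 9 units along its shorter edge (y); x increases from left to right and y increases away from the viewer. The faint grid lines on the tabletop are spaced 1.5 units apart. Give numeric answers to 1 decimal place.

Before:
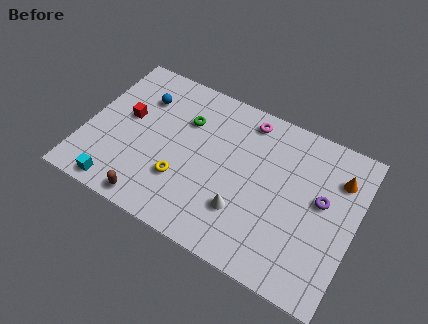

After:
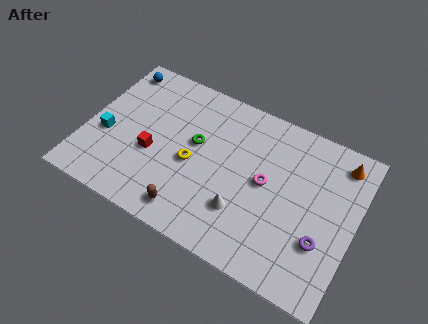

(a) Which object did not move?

the white cone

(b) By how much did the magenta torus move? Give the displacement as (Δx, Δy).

(1.4, -3.1)

From the two frames, the magenta torus sits at roughly (8.1, 7.8) before and (9.5, 4.7) after.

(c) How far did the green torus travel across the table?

1.3

The green torus was near (5.0, 6.3) before and (5.7, 5.2) after, so it travelled √(0.7² + 1.1²) ≈ 1.3 units.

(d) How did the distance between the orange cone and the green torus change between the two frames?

-0.3

They were about 8.1 units apart before and 7.8 after — 0.3 units closer together.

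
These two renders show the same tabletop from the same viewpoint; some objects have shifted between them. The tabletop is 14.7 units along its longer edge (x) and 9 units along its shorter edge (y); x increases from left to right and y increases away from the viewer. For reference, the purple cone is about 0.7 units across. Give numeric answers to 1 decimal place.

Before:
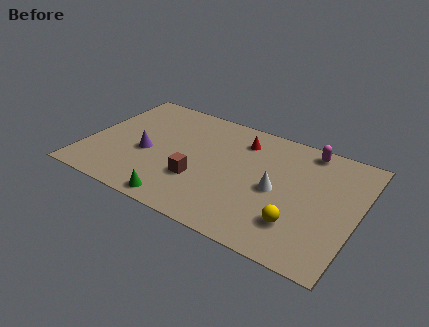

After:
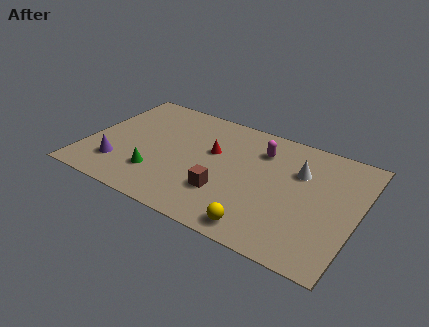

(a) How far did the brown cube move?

1.5

The brown cube moved from about (6.3, 3.0) to (7.8, 2.7), a distance of √(1.5² + 0.3²) ≈ 1.5.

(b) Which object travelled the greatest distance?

the magenta capsule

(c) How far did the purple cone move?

2.1

From (3.3, 3.8) to (2.0, 2.2), the purple cone covered √(1.3² + 1.6²) ≈ 2.1 units.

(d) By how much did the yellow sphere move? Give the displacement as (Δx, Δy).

(-1.8, -1.2)

The yellow sphere was at about (11.8, 2.3) and moved to about (10.0, 1.1).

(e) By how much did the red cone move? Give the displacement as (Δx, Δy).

(-1.4, -1.6)

The red cone started near (8.1, 7.1) and ended near (6.7, 5.5).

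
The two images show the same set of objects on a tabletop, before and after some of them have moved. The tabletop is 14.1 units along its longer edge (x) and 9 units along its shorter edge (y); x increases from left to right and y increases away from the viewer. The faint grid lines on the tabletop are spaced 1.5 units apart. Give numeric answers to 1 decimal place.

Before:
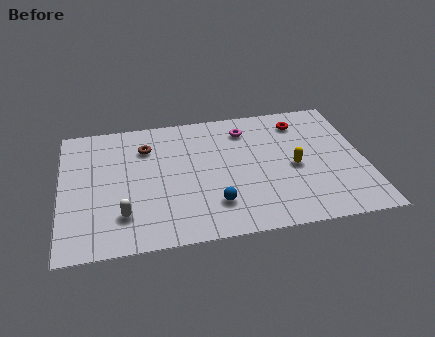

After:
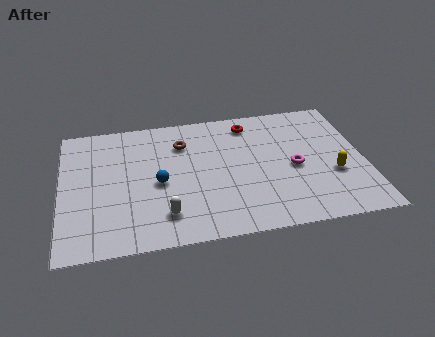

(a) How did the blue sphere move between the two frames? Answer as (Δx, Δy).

(-2.5, 1.9)

The blue sphere started near (7.0, 2.2) and ended near (4.5, 4.1).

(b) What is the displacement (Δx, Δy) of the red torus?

(-2.4, 0.3)

The red torus was at about (11.3, 7.3) and moved to about (8.9, 7.6).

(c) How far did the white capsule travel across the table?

1.9

The white capsule moved from about (2.8, 2.2) to (4.7, 1.9), a distance of √(1.9² + 0.3²) ≈ 1.9.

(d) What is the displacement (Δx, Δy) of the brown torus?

(1.7, 0.0)

From the two frames, the brown torus sits at roughly (4.0, 6.7) before and (5.7, 6.7) after.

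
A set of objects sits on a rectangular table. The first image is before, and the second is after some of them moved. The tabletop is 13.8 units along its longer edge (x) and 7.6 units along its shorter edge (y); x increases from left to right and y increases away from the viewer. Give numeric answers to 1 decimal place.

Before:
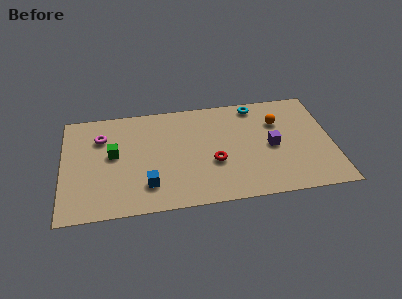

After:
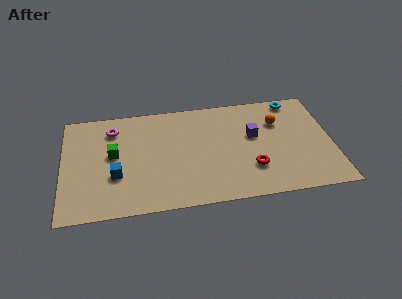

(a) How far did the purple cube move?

1.3

The purple cube was near (10.7, 3.6) before and (9.8, 4.5) after, so it travelled √(0.9² + 0.9²) ≈ 1.3 units.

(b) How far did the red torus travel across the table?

2.0

The red torus was near (7.7, 2.9) before and (9.6, 2.2) after, so it travelled √(1.9² + 0.7²) ≈ 2.0 units.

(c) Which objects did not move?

the green cube and the orange sphere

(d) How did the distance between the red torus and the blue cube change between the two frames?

+3.3

Before: roughly 3.6 units apart; after: 6.9. That's 3.3 units further apart.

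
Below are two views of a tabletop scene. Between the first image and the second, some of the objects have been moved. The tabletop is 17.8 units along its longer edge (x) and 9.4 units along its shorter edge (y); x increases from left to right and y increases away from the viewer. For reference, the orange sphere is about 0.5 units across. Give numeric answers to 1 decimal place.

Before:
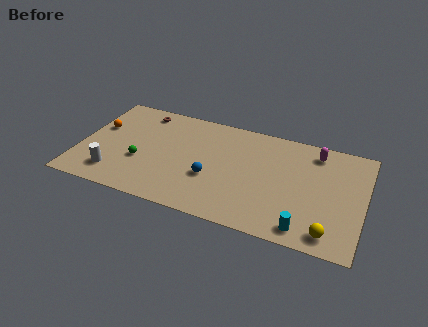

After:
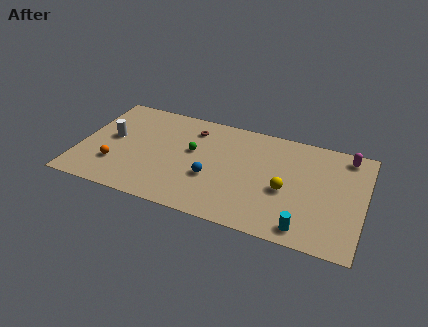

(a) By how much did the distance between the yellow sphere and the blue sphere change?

-3.2

They were about 7.8 units apart before and 4.6 after — 3.2 units closer together.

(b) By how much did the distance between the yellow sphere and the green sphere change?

-6.0

Before: roughly 12.2 units apart; after: 6.2. That's 6.0 units closer together.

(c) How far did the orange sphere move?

3.4

From (1.0, 5.8) to (2.4, 2.7), the orange sphere covered √(1.4² + 3.1²) ≈ 3.4 units.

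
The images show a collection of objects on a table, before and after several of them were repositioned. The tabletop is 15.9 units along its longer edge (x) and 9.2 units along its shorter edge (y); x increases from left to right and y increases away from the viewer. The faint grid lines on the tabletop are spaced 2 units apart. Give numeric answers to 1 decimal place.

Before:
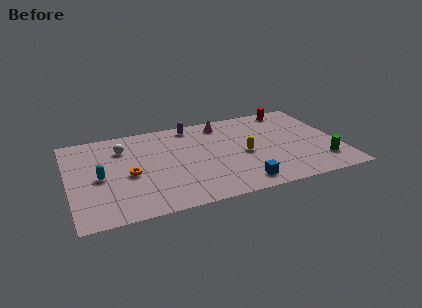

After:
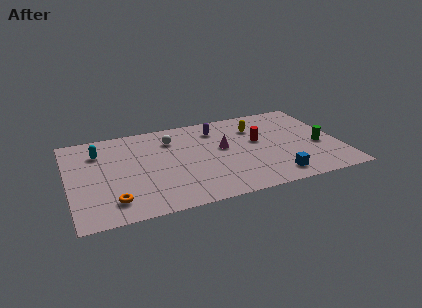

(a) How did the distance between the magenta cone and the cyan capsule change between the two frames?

-0.9

The distance was about 8.3 in the first image and 7.4 in the second, so they moved 0.9 units closer together.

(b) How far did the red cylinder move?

3.7

From (13.5, 8.2) to (11.2, 5.3), the red cylinder covered √(2.3² + 2.9²) ≈ 3.7 units.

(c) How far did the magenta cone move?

2.6

The magenta cone moved from about (9.3, 7.8) to (9.1, 5.2), a distance of √(0.2² + 2.6²) ≈ 2.6.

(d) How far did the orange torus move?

2.5

The orange torus was near (3.5, 4.1) before and (2.4, 1.8) after, so it travelled √(1.1² + 2.3²) ≈ 2.5 units.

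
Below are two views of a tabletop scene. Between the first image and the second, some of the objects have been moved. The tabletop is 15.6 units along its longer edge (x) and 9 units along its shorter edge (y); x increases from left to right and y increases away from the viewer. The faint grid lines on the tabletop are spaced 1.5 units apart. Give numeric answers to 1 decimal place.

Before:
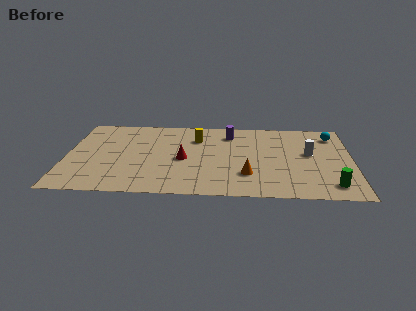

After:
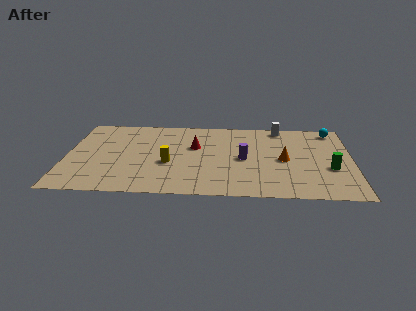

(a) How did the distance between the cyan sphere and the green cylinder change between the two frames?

-1.3

Before: roughly 5.8 units apart; after: 4.5. That's 1.3 units closer together.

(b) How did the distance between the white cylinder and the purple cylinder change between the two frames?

-0.6

The distance was about 4.9 in the first image and 4.3 in the second, so they moved 0.6 units closer together.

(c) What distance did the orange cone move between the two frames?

2.7

The orange cone moved from about (9.9, 2.5) to (11.9, 4.3), a distance of √(2.0² + 1.8²) ≈ 2.7.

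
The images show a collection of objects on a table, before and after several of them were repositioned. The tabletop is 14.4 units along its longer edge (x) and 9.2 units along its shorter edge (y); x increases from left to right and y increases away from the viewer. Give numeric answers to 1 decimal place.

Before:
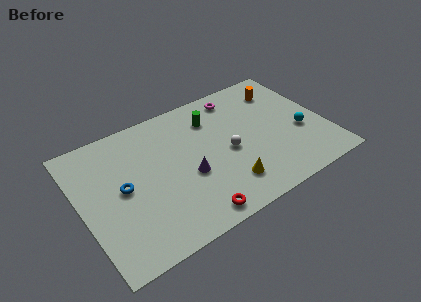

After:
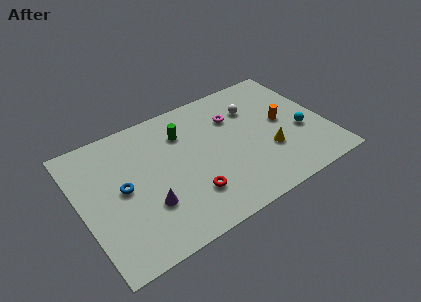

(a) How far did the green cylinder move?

1.8

The green cylinder was near (8.1, 7.0) before and (6.3, 6.8) after, so it travelled √(1.8² + 0.2²) ≈ 1.8 units.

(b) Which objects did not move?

the blue torus and the cyan sphere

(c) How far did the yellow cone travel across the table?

2.9

The yellow cone moved from about (8.1, 2.0) to (10.8, 3.1), a distance of √(2.7² + 1.1²) ≈ 2.9.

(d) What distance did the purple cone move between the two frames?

2.6

The purple cone moved from about (6.1, 3.7) to (3.6, 2.9), a distance of √(2.5² + 0.8²) ≈ 2.6.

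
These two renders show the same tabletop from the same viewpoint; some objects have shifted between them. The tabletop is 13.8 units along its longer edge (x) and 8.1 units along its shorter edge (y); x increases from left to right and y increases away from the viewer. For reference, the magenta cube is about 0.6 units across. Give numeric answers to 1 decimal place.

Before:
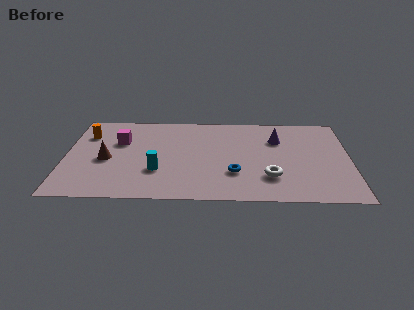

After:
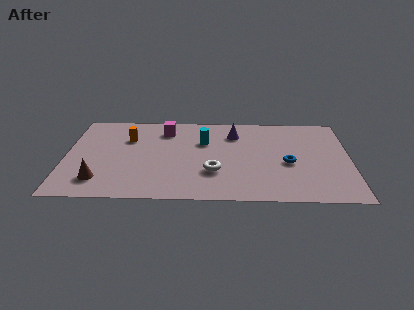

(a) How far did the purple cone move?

2.2

From (10.3, 5.7) to (8.2, 6.2), the purple cone covered √(2.1² + 0.5²) ≈ 2.2 units.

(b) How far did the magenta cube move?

2.5

The magenta cube was near (2.6, 5.3) before and (4.8, 6.5) after, so it travelled √(2.2² + 1.2²) ≈ 2.5 units.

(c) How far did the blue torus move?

2.8

From (8.2, 2.5) to (10.8, 3.5), the blue torus covered √(2.6² + 1.0²) ≈ 2.8 units.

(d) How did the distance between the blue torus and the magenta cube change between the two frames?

+0.4

The distance was about 6.3 in the first image and 6.7 in the second, so they moved 0.4 units further apart.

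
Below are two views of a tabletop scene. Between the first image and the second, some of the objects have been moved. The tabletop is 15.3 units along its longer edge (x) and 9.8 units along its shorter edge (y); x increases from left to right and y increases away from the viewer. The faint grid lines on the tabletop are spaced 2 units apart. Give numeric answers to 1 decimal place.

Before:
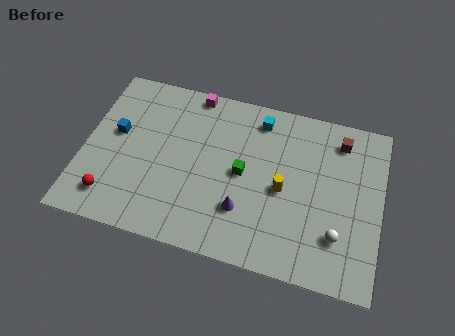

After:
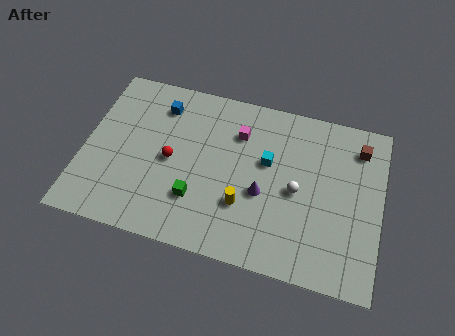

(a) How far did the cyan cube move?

2.5

The cyan cube was near (8.8, 8.3) before and (9.4, 5.9) after, so it travelled √(0.6² + 2.4²) ≈ 2.5 units.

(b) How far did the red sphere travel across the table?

4.0

From (1.7, 1.8) to (4.5, 4.7), the red sphere covered √(2.8² + 2.9²) ≈ 4.0 units.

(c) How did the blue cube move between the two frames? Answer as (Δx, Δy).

(2.1, 2.2)

The blue cube started near (1.6, 5.6) and ended near (3.7, 7.8).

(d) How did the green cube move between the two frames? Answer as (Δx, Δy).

(-2.2, -2.1)

The green cube started near (8.2, 4.9) and ended near (6.0, 2.8).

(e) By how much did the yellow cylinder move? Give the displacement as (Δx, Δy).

(-1.9, -1.4)

From the two frames, the yellow cylinder sits at roughly (10.3, 4.5) before and (8.4, 3.1) after.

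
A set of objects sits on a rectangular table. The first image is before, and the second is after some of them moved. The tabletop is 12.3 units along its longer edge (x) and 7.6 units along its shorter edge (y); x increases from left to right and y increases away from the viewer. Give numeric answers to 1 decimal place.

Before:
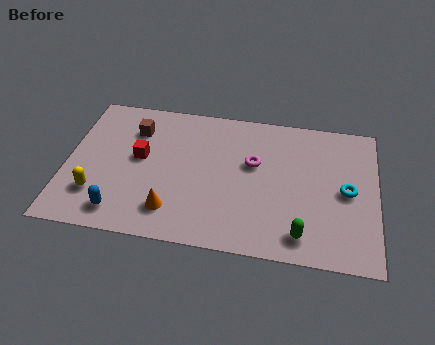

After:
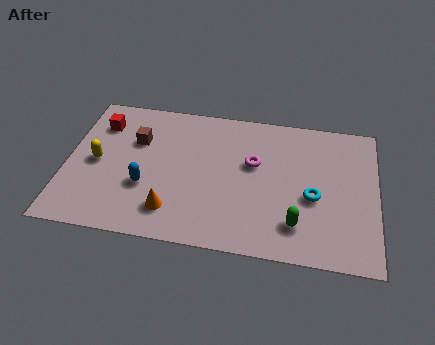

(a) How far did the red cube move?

2.3

The red cube was near (2.9, 4.2) before and (1.2, 5.8) after, so it travelled √(1.7² + 1.6²) ≈ 2.3 units.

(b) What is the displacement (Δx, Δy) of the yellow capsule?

(-0.1, 1.7)

The yellow capsule started near (1.3, 2.0) and ended near (1.2, 3.7).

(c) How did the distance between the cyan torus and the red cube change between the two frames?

+0.8

Before: roughly 8.2 units apart; after: 9.0. That's 0.8 units further apart.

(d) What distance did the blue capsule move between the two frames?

1.7

The blue capsule moved from about (2.3, 1.2) to (3.2, 2.7), a distance of √(0.9² + 1.5²) ≈ 1.7.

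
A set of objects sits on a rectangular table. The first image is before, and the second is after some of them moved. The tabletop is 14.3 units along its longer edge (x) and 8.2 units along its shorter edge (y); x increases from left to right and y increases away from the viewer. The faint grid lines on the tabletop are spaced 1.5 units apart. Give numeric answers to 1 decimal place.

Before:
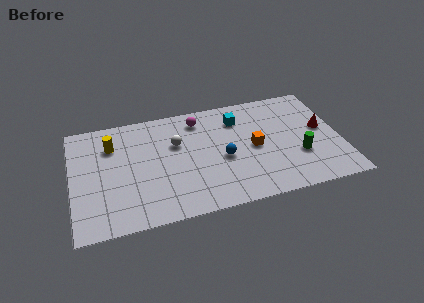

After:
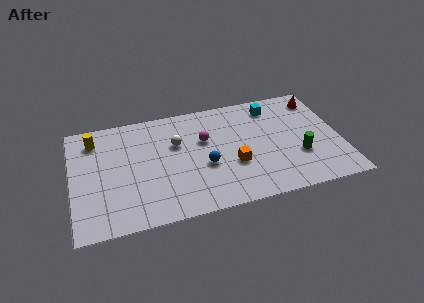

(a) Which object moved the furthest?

the red cone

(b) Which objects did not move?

the green cylinder and the white sphere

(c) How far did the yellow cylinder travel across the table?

1.1

The yellow cylinder moved from about (2.2, 6.0) to (1.3, 6.6), a distance of √(0.9² + 0.6²) ≈ 1.1.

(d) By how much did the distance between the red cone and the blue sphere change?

+1.8

The distance was about 5.5 in the first image and 7.3 in the second, so they moved 1.8 units further apart.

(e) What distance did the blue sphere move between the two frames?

1.0

From (8.0, 3.6) to (7.0, 3.3), the blue sphere covered √(1.0² + 0.3²) ≈ 1.0 units.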